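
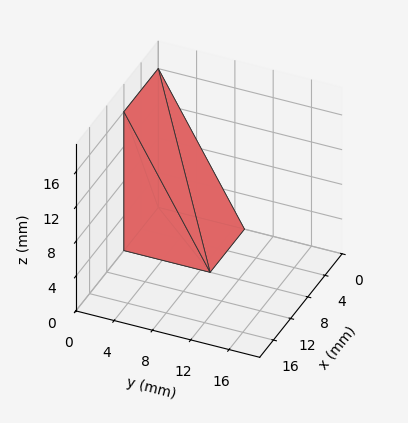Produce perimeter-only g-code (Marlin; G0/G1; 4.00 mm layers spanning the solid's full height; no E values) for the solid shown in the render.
Reading the render: the shape is a wedge (ramp): 8 × 9 mm base, rising to 16 mm along the y=0 edge and sloping linearly to z=0 at y=9 (dimensions read to the nearest mm from the axis ticks). For the g-code, the solid's height is divided into equal slices at the stated Δz and each level perimeter traced with G1 moves after a G0 lift.

; perimeter-only toolpath
G21 ; units = mm
G90 ; absolute positioning
G28 ; home
; layer 1
G0 Z4.00
G0 X0.00 Y0.00
G1 X8.00 Y0.00
G1 X8.00 Y6.75
G1 X0.00 Y6.75
G1 X0.00 Y0.00
; layer 2
G0 Z8.00
G0 X0.00 Y0.00
G1 X8.00 Y0.00
G1 X8.00 Y4.50
G1 X0.00 Y4.50
G1 X0.00 Y0.00
; layer 3
G0 Z12.00
G0 X0.00 Y0.00
G1 X8.00 Y0.00
G1 X8.00 Y2.25
G1 X0.00 Y2.25
G1 X0.00 Y0.00
M2 ; end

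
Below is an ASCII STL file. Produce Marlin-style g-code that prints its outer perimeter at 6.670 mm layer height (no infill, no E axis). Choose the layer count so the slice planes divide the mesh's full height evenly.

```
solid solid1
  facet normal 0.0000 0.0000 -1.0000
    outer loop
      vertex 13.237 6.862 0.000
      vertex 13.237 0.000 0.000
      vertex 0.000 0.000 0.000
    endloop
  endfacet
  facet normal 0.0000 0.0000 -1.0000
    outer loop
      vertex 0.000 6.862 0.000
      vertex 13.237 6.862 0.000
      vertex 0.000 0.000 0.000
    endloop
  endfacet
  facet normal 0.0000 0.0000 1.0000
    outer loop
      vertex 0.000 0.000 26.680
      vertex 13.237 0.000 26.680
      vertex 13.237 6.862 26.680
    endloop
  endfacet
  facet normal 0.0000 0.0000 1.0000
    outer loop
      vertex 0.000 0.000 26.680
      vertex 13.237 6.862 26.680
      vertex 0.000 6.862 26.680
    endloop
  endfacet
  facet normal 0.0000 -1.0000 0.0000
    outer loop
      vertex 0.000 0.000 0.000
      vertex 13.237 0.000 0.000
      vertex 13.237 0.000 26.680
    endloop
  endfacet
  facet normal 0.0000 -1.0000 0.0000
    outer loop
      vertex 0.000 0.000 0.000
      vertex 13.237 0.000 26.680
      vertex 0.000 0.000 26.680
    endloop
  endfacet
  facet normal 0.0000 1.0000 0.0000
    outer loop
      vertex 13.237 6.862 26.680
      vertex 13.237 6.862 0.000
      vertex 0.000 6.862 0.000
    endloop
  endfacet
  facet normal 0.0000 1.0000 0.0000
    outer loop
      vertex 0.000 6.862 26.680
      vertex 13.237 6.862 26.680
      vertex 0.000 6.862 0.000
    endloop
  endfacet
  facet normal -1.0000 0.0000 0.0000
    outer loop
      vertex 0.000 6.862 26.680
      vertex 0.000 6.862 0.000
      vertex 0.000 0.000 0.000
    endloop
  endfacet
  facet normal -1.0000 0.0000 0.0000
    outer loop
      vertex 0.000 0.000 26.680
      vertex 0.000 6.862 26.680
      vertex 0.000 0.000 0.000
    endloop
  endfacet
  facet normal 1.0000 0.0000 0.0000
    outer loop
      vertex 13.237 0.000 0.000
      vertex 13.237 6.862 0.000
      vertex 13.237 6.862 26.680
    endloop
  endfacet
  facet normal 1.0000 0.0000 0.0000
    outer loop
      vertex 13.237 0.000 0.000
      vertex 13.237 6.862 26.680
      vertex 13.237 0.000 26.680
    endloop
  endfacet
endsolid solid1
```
; perimeter-only toolpath
G21 ; units = mm
G90 ; absolute positioning
G28 ; home
; layer 1
G0 Z6.670
G0 X0.000 Y0.000
G1 X13.237 Y0.000
G1 X13.237 Y6.862
G1 X0.000 Y6.862
G1 X0.000 Y0.000
; layer 2
G0 Z13.340
G0 X0.000 Y0.000
G1 X13.237 Y0.000
G1 X13.237 Y6.862
G1 X0.000 Y6.862
G1 X0.000 Y0.000
; layer 3
G0 Z20.010
G0 X0.000 Y0.000
G1 X13.237 Y0.000
G1 X13.237 Y6.862
G1 X0.000 Y6.862
G1 X0.000 Y0.000
; layer 4
G0 Z26.680
G0 X0.000 Y0.000
G1 X13.237 Y0.000
G1 X13.237 Y6.862
G1 X0.000 Y6.862
G1 X0.000 Y0.000
M2 ; end

The solid is a rectangular box, roughly 13.2 × 6.86 mm footprint and 26.7 mm tall. Slicing at Δz = 6.670 mm — 4 equal slices spanning the solid's height, so layer i sits at z = i·h/4 — gives 4 non-empty perimeters. Each is a 4-segment closed polygon; G0 lifts to the layer z and rapids to the start vertex, then G1 traces the edges.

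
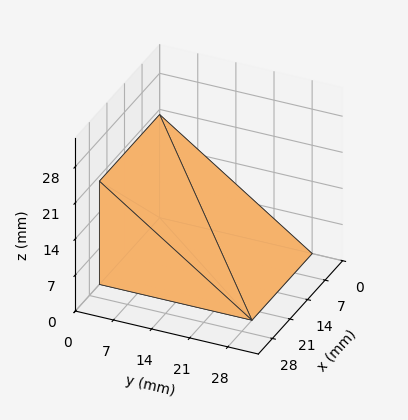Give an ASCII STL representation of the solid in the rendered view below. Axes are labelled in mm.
Reading the render: the shape is a wedge (ramp): 24 × 28 mm base, rising to 20 mm along the y=0 edge and sloping linearly to z=0 at y=28 (dimensions read to the nearest mm from the axis ticks). For the STL, each face is triangulated and given an outward normal.

solid part
  facet normal 0.0000 0.0000 -1.0000
    outer loop
      vertex 24.0 28.0 0.0
      vertex 24.0 0.0 0.0
      vertex 0.0 0.0 0.0
    endloop
  endfacet
  facet normal 0.0000 0.0000 -1.0000
    outer loop
      vertex 0.0 28.0 0.0
      vertex 24.0 28.0 0.0
      vertex 0.0 0.0 0.0
    endloop
  endfacet
  facet normal 0.0000 -1.0000 0.0000
    outer loop
      vertex 0.0 0.0 0.0
      vertex 24.0 0.0 0.0
      vertex 24.0 0.0 20.0
    endloop
  endfacet
  facet normal 0.0000 -1.0000 0.0000
    outer loop
      vertex 0.0 0.0 0.0
      vertex 24.0 0.0 20.0
      vertex 0.0 0.0 20.0
    endloop
  endfacet
  facet normal 0.0000 0.5812 0.8137
    outer loop
      vertex 0.0 0.0 20.0
      vertex 24.0 0.0 20.0
      vertex 24.0 28.0 0.0
    endloop
  endfacet
  facet normal 0.0000 0.5812 0.8137
    outer loop
      vertex 0.0 0.0 20.0
      vertex 24.0 28.0 0.0
      vertex 0.0 28.0 0.0
    endloop
  endfacet
  facet normal -1.0000 0.0000 0.0000
    outer loop
      vertex 0.0 0.0 20.0
      vertex 0.0 28.0 0.0
      vertex 0.0 0.0 0.0
    endloop
  endfacet
  facet normal 1.0000 0.0000 0.0000
    outer loop
      vertex 24.0 0.0 0.0
      vertex 24.0 28.0 0.0
      vertex 24.0 0.0 20.0
    endloop
  endfacet
endsolid part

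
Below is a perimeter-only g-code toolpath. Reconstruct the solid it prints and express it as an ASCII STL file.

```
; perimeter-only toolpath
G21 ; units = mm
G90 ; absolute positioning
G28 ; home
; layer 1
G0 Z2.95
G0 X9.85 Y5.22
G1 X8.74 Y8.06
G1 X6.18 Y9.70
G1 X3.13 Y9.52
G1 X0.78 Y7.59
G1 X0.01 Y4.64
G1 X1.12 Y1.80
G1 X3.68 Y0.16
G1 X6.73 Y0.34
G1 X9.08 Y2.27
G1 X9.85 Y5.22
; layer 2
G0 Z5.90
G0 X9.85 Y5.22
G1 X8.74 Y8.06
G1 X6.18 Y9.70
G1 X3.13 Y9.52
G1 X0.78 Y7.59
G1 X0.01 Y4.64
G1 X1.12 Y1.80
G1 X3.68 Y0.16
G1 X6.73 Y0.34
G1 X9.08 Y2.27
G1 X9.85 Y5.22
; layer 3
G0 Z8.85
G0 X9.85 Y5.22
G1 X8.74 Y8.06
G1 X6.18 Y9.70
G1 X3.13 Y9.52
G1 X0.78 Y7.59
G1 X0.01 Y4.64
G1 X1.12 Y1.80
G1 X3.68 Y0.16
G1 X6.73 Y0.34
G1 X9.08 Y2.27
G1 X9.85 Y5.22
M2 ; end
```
solid part
  facet normal 0.0000 0.0000 -1.0000
    outer loop
      vertex 6.18 9.70 0.00
      vertex 8.74 8.06 0.00
      vertex 9.85 5.22 0.00
    endloop
  endfacet
  facet normal 0.0000 0.0000 -1.0000
    outer loop
      vertex 3.13 9.52 0.00
      vertex 6.18 9.70 0.00
      vertex 9.85 5.22 0.00
    endloop
  endfacet
  facet normal 0.0000 0.0000 -1.0000
    outer loop
      vertex 0.78 7.59 0.00
      vertex 3.13 9.52 0.00
      vertex 9.85 5.22 0.00
    endloop
  endfacet
  facet normal 0.0000 0.0000 -1.0000
    outer loop
      vertex 0.01 4.64 0.00
      vertex 0.78 7.59 0.00
      vertex 9.85 5.22 0.00
    endloop
  endfacet
  facet normal 0.0000 0.0000 -1.0000
    outer loop
      vertex 1.12 1.80 0.00
      vertex 0.01 4.64 0.00
      vertex 9.85 5.22 0.00
    endloop
  endfacet
  facet normal 0.0000 0.0000 -1.0000
    outer loop
      vertex 3.68 0.16 0.00
      vertex 1.12 1.80 0.00
      vertex 9.85 5.22 0.00
    endloop
  endfacet
  facet normal 0.0000 0.0000 -1.0000
    outer loop
      vertex 6.73 0.34 0.00
      vertex 3.68 0.16 0.00
      vertex 9.85 5.22 0.00
    endloop
  endfacet
  facet normal 0.0000 0.0000 -1.0000
    outer loop
      vertex 9.08 2.27 0.00
      vertex 6.73 0.34 0.00
      vertex 9.85 5.22 0.00
    endloop
  endfacet
  facet normal 0.0000 0.0000 1.0000
    outer loop
      vertex 9.85 5.22 8.85
      vertex 8.74 8.06 8.85
      vertex 6.18 9.70 8.85
    endloop
  endfacet
  facet normal 0.0000 0.0000 1.0000
    outer loop
      vertex 9.85 5.22 8.85
      vertex 6.18 9.70 8.85
      vertex 3.13 9.52 8.85
    endloop
  endfacet
  facet normal 0.0000 0.0000 1.0000
    outer loop
      vertex 9.85 5.22 8.85
      vertex 3.13 9.52 8.85
      vertex 0.78 7.59 8.85
    endloop
  endfacet
  facet normal 0.0000 0.0000 1.0000
    outer loop
      vertex 9.85 5.22 8.85
      vertex 0.78 7.59 8.85
      vertex 0.01 4.64 8.85
    endloop
  endfacet
  facet normal 0.0000 0.0000 1.0000
    outer loop
      vertex 9.85 5.22 8.85
      vertex 0.01 4.64 8.85
      vertex 1.12 1.80 8.85
    endloop
  endfacet
  facet normal 0.0000 0.0000 1.0000
    outer loop
      vertex 9.85 5.22 8.85
      vertex 1.12 1.80 8.85
      vertex 3.68 0.16 8.85
    endloop
  endfacet
  facet normal 0.0000 0.0000 1.0000
    outer loop
      vertex 9.85 5.22 8.85
      vertex 3.68 0.16 8.85
      vertex 6.73 0.34 8.85
    endloop
  endfacet
  facet normal 0.0000 0.0000 1.0000
    outer loop
      vertex 9.85 5.22 8.85
      vertex 6.73 0.34 8.85
      vertex 9.08 2.27 8.85
    endloop
  endfacet
  facet normal 0.9314 0.3640 0.0000
    outer loop
      vertex 9.85 5.22 0.00
      vertex 8.74 8.06 0.00
      vertex 8.74 8.06 8.85
    endloop
  endfacet
  facet normal 0.9314 0.3640 0.0000
    outer loop
      vertex 9.85 5.22 0.00
      vertex 8.74 8.06 8.85
      vertex 9.85 5.22 8.85
    endloop
  endfacet
  facet normal 0.5394 0.8420 0.0000
    outer loop
      vertex 8.74 8.06 0.00
      vertex 6.18 9.70 0.00
      vertex 6.18 9.70 8.85
    endloop
  endfacet
  facet normal 0.5394 0.8420 0.0000
    outer loop
      vertex 8.74 8.06 0.00
      vertex 6.18 9.70 8.85
      vertex 8.74 8.06 8.85
    endloop
  endfacet
  facet normal -0.0589 0.9983 0.0000
    outer loop
      vertex 6.18 9.70 0.00
      vertex 3.13 9.52 0.00
      vertex 3.13 9.52 8.85
    endloop
  endfacet
  facet normal -0.0589 0.9983 0.0000
    outer loop
      vertex 6.18 9.70 0.00
      vertex 3.13 9.52 8.85
      vertex 6.18 9.70 8.85
    endloop
  endfacet
  facet normal -0.6347 0.7728 0.0000
    outer loop
      vertex 3.13 9.52 0.00
      vertex 0.78 7.59 0.00
      vertex 0.78 7.59 8.85
    endloop
  endfacet
  facet normal -0.6347 0.7728 0.0000
    outer loop
      vertex 3.13 9.52 0.00
      vertex 0.78 7.59 8.85
      vertex 3.13 9.52 8.85
    endloop
  endfacet
  facet normal -0.9676 0.2526 0.0000
    outer loop
      vertex 0.78 7.59 0.00
      vertex 0.01 4.64 0.00
      vertex 0.01 4.64 8.85
    endloop
  endfacet
  facet normal -0.9676 0.2526 0.0000
    outer loop
      vertex 0.78 7.59 0.00
      vertex 0.01 4.64 8.85
      vertex 0.78 7.59 8.85
    endloop
  endfacet
  facet normal -0.9314 -0.3640 0.0000
    outer loop
      vertex 0.01 4.64 0.00
      vertex 1.12 1.80 0.00
      vertex 1.12 1.80 8.85
    endloop
  endfacet
  facet normal -0.9314 -0.3640 0.0000
    outer loop
      vertex 0.01 4.64 0.00
      vertex 1.12 1.80 8.85
      vertex 0.01 4.64 8.85
    endloop
  endfacet
  facet normal -0.5394 -0.8420 0.0000
    outer loop
      vertex 1.12 1.80 0.00
      vertex 3.68 0.16 0.00
      vertex 3.68 0.16 8.85
    endloop
  endfacet
  facet normal -0.5394 -0.8420 0.0000
    outer loop
      vertex 1.12 1.80 0.00
      vertex 3.68 0.16 8.85
      vertex 1.12 1.80 8.85
    endloop
  endfacet
  facet normal 0.0589 -0.9983 0.0000
    outer loop
      vertex 3.68 0.16 0.00
      vertex 6.73 0.34 0.00
      vertex 6.73 0.34 8.85
    endloop
  endfacet
  facet normal 0.0589 -0.9983 0.0000
    outer loop
      vertex 3.68 0.16 0.00
      vertex 6.73 0.34 8.85
      vertex 3.68 0.16 8.85
    endloop
  endfacet
  facet normal 0.6347 -0.7728 0.0000
    outer loop
      vertex 6.73 0.34 0.00
      vertex 9.08 2.27 0.00
      vertex 9.08 2.27 8.85
    endloop
  endfacet
  facet normal 0.6347 -0.7728 0.0000
    outer loop
      vertex 6.73 0.34 0.00
      vertex 9.08 2.27 8.85
      vertex 6.73 0.34 8.85
    endloop
  endfacet
  facet normal 0.9676 -0.2526 0.0000
    outer loop
      vertex 9.08 2.27 0.00
      vertex 9.85 5.22 0.00
      vertex 9.85 5.22 8.85
    endloop
  endfacet
  facet normal 0.9676 -0.2526 0.0000
    outer loop
      vertex 9.08 2.27 0.00
      vertex 9.85 5.22 8.85
      vertex 9.08 2.27 8.85
    endloop
  endfacet
endsolid part

The G0 Z moves step by Δz≈2.95 mm. Every layer's G1 loop is the same polygon, so the solid is a straight extrusion of it from z=0 to z≈8.85. Closing with flat bottom and top caps and triangulating gives 36 facets — a regular 10-sided prism (a cylinder approximated with 10 flat sides), circumscribed radius ≈ 4.93 mm, height ≈ 8.85 mm.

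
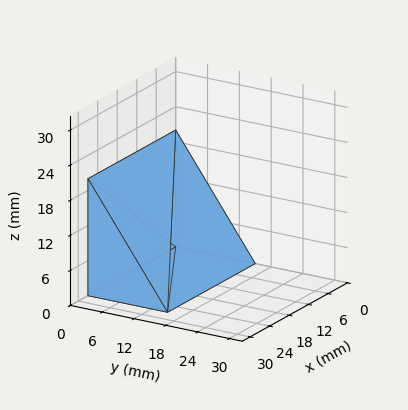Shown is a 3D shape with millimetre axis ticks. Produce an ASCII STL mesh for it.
Reading the render: the shape is a wedge (ramp): 27 × 15 mm base, rising to 20 mm along the y=0 edge and sloping linearly to z=0 at y=15 (dimensions read to the nearest mm from the axis ticks). For the STL, each face is triangulated and given an outward normal.

solid part
  facet normal 0.0000 0.0000 -1.0000
    outer loop
      vertex 27.000 15.000 0.000
      vertex 27.000 0.000 0.000
      vertex 0.000 0.000 0.000
    endloop
  endfacet
  facet normal 0.0000 0.0000 -1.0000
    outer loop
      vertex 0.000 15.000 0.000
      vertex 27.000 15.000 0.000
      vertex 0.000 0.000 0.000
    endloop
  endfacet
  facet normal 0.0000 -1.0000 0.0000
    outer loop
      vertex 0.000 0.000 0.000
      vertex 27.000 0.000 0.000
      vertex 27.000 0.000 20.000
    endloop
  endfacet
  facet normal 0.0000 -1.0000 0.0000
    outer loop
      vertex 0.000 0.000 0.000
      vertex 27.000 0.000 20.000
      vertex 0.000 0.000 20.000
    endloop
  endfacet
  facet normal 0.0000 0.8000 0.6000
    outer loop
      vertex 0.000 0.000 20.000
      vertex 27.000 0.000 20.000
      vertex 27.000 15.000 0.000
    endloop
  endfacet
  facet normal 0.0000 0.8000 0.6000
    outer loop
      vertex 0.000 0.000 20.000
      vertex 27.000 15.000 0.000
      vertex 0.000 15.000 0.000
    endloop
  endfacet
  facet normal -1.0000 0.0000 0.0000
    outer loop
      vertex 0.000 0.000 20.000
      vertex 0.000 15.000 0.000
      vertex 0.000 0.000 0.000
    endloop
  endfacet
  facet normal 1.0000 0.0000 0.0000
    outer loop
      vertex 27.000 0.000 0.000
      vertex 27.000 15.000 0.000
      vertex 27.000 0.000 20.000
    endloop
  endfacet
endsolid part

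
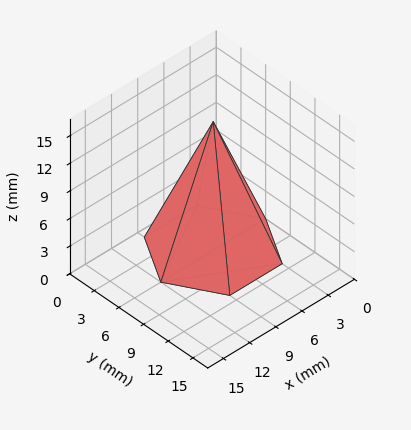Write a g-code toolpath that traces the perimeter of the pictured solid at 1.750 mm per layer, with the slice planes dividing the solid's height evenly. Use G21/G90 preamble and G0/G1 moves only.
Reading the render: the shape is a regular 6-sided pyramid, base circumscribed radius ≈ 6 mm, apex at z ≈ 14 mm (dimensions read to the nearest mm from the axis ticks). For the g-code, the solid's height is divided into equal slices at the stated Δz and each level perimeter traced with G1 moves after a G0 lift.

; perimeter-only toolpath
G21 ; units = mm
G90 ; absolute positioning
G28 ; home
; layer 1
G0 Z1.750
G0 X11.250 Y6.000
G1 X8.625 Y10.546
G1 X3.375 Y10.546
G1 X0.750 Y6.000
G1 X3.375 Y1.454
G1 X8.625 Y1.454
G1 X11.250 Y6.000
; layer 2
G0 Z3.500
G0 X10.500 Y6.000
G1 X8.250 Y9.897
G1 X3.750 Y9.897
G1 X1.500 Y6.000
G1 X3.750 Y2.103
G1 X8.250 Y2.103
G1 X10.500 Y6.000
; layer 3
G0 Z5.250
G0 X9.750 Y6.000
G1 X7.875 Y9.247
G1 X4.125 Y9.247
G1 X2.250 Y6.000
G1 X4.125 Y2.752
G1 X7.875 Y2.752
G1 X9.750 Y6.000
; layer 4
G0 Z7.000
G0 X9.000 Y6.000
G1 X7.500 Y8.598
G1 X4.500 Y8.598
G1 X3.000 Y6.000
G1 X4.500 Y3.402
G1 X7.500 Y3.402
G1 X9.000 Y6.000
; layer 5
G0 Z8.750
G0 X8.250 Y6.000
G1 X7.125 Y7.949
G1 X4.875 Y7.949
G1 X3.750 Y6.000
G1 X4.875 Y4.051
G1 X7.125 Y4.051
G1 X8.250 Y6.000
; layer 6
G0 Z10.500
G0 X7.500 Y6.000
G1 X6.750 Y7.299
G1 X5.250 Y7.299
G1 X4.500 Y6.000
G1 X5.250 Y4.701
G1 X6.750 Y4.701
G1 X7.500 Y6.000
; layer 7
G0 Z12.250
G0 X6.750 Y6.000
G1 X6.375 Y6.649
G1 X5.625 Y6.649
G1 X5.250 Y6.000
G1 X5.625 Y5.351
G1 X6.375 Y5.351
G1 X6.750 Y6.000
M2 ; end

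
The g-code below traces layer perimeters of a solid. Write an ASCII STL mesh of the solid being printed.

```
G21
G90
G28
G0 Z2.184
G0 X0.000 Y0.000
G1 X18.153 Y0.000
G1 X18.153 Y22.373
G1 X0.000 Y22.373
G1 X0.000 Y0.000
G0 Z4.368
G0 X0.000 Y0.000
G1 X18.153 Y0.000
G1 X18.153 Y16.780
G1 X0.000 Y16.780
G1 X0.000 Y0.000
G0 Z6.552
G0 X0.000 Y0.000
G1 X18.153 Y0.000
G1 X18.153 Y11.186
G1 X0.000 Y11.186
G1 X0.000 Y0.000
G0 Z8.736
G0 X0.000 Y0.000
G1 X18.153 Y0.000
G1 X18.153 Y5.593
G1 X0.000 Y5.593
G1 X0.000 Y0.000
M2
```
solid part
  facet normal 0.0000 0.0000 -1.0000
    outer loop
      vertex 18.153 27.966 0.000
      vertex 18.153 0.000 0.000
      vertex 0.000 0.000 0.000
    endloop
  endfacet
  facet normal 0.0000 0.0000 -1.0000
    outer loop
      vertex 0.000 27.966 0.000
      vertex 18.153 27.966 0.000
      vertex 0.000 0.000 0.000
    endloop
  endfacet
  facet normal 0.0000 -1.0000 0.0000
    outer loop
      vertex 0.000 0.000 0.000
      vertex 18.153 0.000 0.000
      vertex 18.153 0.000 10.920
    endloop
  endfacet
  facet normal 0.0000 -1.0000 0.0000
    outer loop
      vertex 0.000 0.000 0.000
      vertex 18.153 0.000 10.920
      vertex 0.000 0.000 10.920
    endloop
  endfacet
  facet normal 0.0000 0.3637 0.9315
    outer loop
      vertex 0.000 0.000 10.920
      vertex 18.153 0.000 10.920
      vertex 18.153 27.966 0.000
    endloop
  endfacet
  facet normal 0.0000 0.3637 0.9315
    outer loop
      vertex 0.000 0.000 10.920
      vertex 18.153 27.966 0.000
      vertex 0.000 27.966 0.000
    endloop
  endfacet
  facet normal -1.0000 0.0000 0.0000
    outer loop
      vertex 0.000 0.000 10.920
      vertex 0.000 27.966 0.000
      vertex 0.000 0.000 0.000
    endloop
  endfacet
  facet normal 1.0000 0.0000 0.0000
    outer loop
      vertex 18.153 0.000 0.000
      vertex 18.153 27.966 0.000
      vertex 18.153 0.000 10.920
    endloop
  endfacet
endsolid part

The G0 Z moves step by Δz≈2.184 mm. The G1 loops shrink linearly with z, so the solid tapers from its base footprint up to z≈10.9. Closing with a flat bottom cap and the tapered top and triangulating gives 8 facets — a wedge (ramp): 18.2 × 28 mm base, rising to 10.9 mm along the y=0 edge and sloping linearly to z=0 at y=28.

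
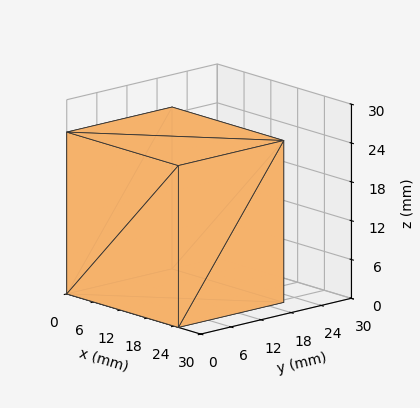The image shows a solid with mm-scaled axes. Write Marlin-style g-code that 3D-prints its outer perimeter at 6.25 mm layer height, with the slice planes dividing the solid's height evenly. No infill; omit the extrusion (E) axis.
Reading the render: the shape is a rectangular box, roughly 25 × 21 mm footprint and 25 mm tall (dimensions read to the nearest mm from the axis ticks). For the g-code, the solid's height is divided into equal slices at the stated Δz and each level perimeter traced with G1 moves after a G0 lift.

; perimeter-only toolpath
G21 ; units = mm
G90 ; absolute positioning
G28 ; home
; layer 1
G0 Z6.25
G0 X0.00 Y0.00
G1 X25.00 Y0.00
G1 X25.00 Y21.00
G1 X0.00 Y21.00
G1 X0.00 Y0.00
; layer 2
G0 Z12.50
G0 X0.00 Y0.00
G1 X25.00 Y0.00
G1 X25.00 Y21.00
G1 X0.00 Y21.00
G1 X0.00 Y0.00
; layer 3
G0 Z18.75
G0 X0.00 Y0.00
G1 X25.00 Y0.00
G1 X25.00 Y21.00
G1 X0.00 Y21.00
G1 X0.00 Y0.00
; layer 4
G0 Z25.00
G0 X0.00 Y0.00
G1 X25.00 Y0.00
G1 X25.00 Y21.00
G1 X0.00 Y21.00
G1 X0.00 Y0.00
M2 ; end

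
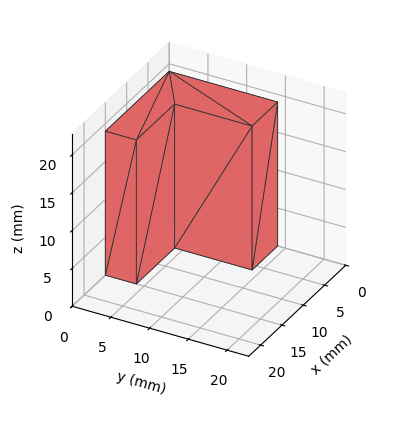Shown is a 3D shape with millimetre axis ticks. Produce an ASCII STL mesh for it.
Reading the render: the shape is an L-shaped prism: outer 15 × 14 mm, arm thicknesses ≈ 4 mm (horizontal) and 6 mm (vertical), extruded 19 mm in z (dimensions read to the nearest mm from the axis ticks). For the STL, each face is triangulated and given an outward normal.

solid part
  facet normal 0.0000 0.0000 -1.0000
    outer loop
      vertex 15.00 4.00 0.00
      vertex 15.00 0.00 0.00
      vertex 0.00 0.00 0.00
    endloop
  endfacet
  facet normal 0.0000 0.0000 -1.0000
    outer loop
      vertex 6.00 4.00 0.00
      vertex 15.00 4.00 0.00
      vertex 0.00 0.00 0.00
    endloop
  endfacet
  facet normal 0.0000 0.0000 -1.0000
    outer loop
      vertex 6.00 14.00 0.00
      vertex 6.00 4.00 0.00
      vertex 0.00 0.00 0.00
    endloop
  endfacet
  facet normal 0.0000 0.0000 -1.0000
    outer loop
      vertex 0.00 14.00 0.00
      vertex 6.00 14.00 0.00
      vertex 0.00 0.00 0.00
    endloop
  endfacet
  facet normal 0.0000 0.0000 1.0000
    outer loop
      vertex 0.00 0.00 19.00
      vertex 15.00 0.00 19.00
      vertex 15.00 4.00 19.00
    endloop
  endfacet
  facet normal 0.0000 0.0000 1.0000
    outer loop
      vertex 0.00 0.00 19.00
      vertex 15.00 4.00 19.00
      vertex 6.00 4.00 19.00
    endloop
  endfacet
  facet normal 0.0000 0.0000 1.0000
    outer loop
      vertex 0.00 0.00 19.00
      vertex 6.00 4.00 19.00
      vertex 6.00 14.00 19.00
    endloop
  endfacet
  facet normal 0.0000 0.0000 1.0000
    outer loop
      vertex 0.00 0.00 19.00
      vertex 6.00 14.00 19.00
      vertex 0.00 14.00 19.00
    endloop
  endfacet
  facet normal 0.0000 -1.0000 0.0000
    outer loop
      vertex 0.00 0.00 0.00
      vertex 15.00 0.00 0.00
      vertex 15.00 0.00 19.00
    endloop
  endfacet
  facet normal 0.0000 -1.0000 0.0000
    outer loop
      vertex 0.00 0.00 0.00
      vertex 15.00 0.00 19.00
      vertex 0.00 0.00 19.00
    endloop
  endfacet
  facet normal 1.0000 0.0000 0.0000
    outer loop
      vertex 15.00 0.00 0.00
      vertex 15.00 4.00 0.00
      vertex 15.00 4.00 19.00
    endloop
  endfacet
  facet normal 1.0000 0.0000 0.0000
    outer loop
      vertex 15.00 0.00 0.00
      vertex 15.00 4.00 19.00
      vertex 15.00 0.00 19.00
    endloop
  endfacet
  facet normal 0.0000 1.0000 0.0000
    outer loop
      vertex 15.00 4.00 0.00
      vertex 6.00 4.00 0.00
      vertex 6.00 4.00 19.00
    endloop
  endfacet
  facet normal 0.0000 1.0000 0.0000
    outer loop
      vertex 15.00 4.00 0.00
      vertex 6.00 4.00 19.00
      vertex 15.00 4.00 19.00
    endloop
  endfacet
  facet normal 1.0000 0.0000 0.0000
    outer loop
      vertex 6.00 4.00 0.00
      vertex 6.00 14.00 0.00
      vertex 6.00 14.00 19.00
    endloop
  endfacet
  facet normal 1.0000 0.0000 0.0000
    outer loop
      vertex 6.00 4.00 0.00
      vertex 6.00 14.00 19.00
      vertex 6.00 4.00 19.00
    endloop
  endfacet
  facet normal 0.0000 1.0000 0.0000
    outer loop
      vertex 6.00 14.00 0.00
      vertex 0.00 14.00 0.00
      vertex 0.00 14.00 19.00
    endloop
  endfacet
  facet normal 0.0000 1.0000 0.0000
    outer loop
      vertex 6.00 14.00 0.00
      vertex 0.00 14.00 19.00
      vertex 6.00 14.00 19.00
    endloop
  endfacet
  facet normal -1.0000 0.0000 0.0000
    outer loop
      vertex 0.00 14.00 0.00
      vertex 0.00 0.00 0.00
      vertex 0.00 0.00 19.00
    endloop
  endfacet
  facet normal -1.0000 0.0000 0.0000
    outer loop
      vertex 0.00 14.00 0.00
      vertex 0.00 0.00 19.00
      vertex 0.00 14.00 19.00
    endloop
  endfacet
endsolid part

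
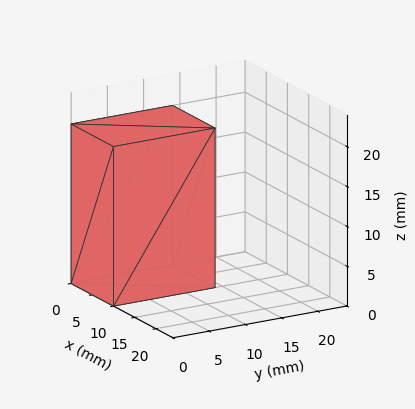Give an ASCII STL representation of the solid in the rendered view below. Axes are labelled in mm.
Reading the render: the shape is a rectangular box, roughly 10 × 14 mm footprint and 20 mm tall (dimensions read to the nearest mm from the axis ticks). For the STL, each face is triangulated and given an outward normal.

solid part
  facet normal 0.0000 0.0000 -1.0000
    outer loop
      vertex 10.00 14.00 0.00
      vertex 10.00 0.00 0.00
      vertex 0.00 0.00 0.00
    endloop
  endfacet
  facet normal 0.0000 0.0000 -1.0000
    outer loop
      vertex 0.00 14.00 0.00
      vertex 10.00 14.00 0.00
      vertex 0.00 0.00 0.00
    endloop
  endfacet
  facet normal 0.0000 0.0000 1.0000
    outer loop
      vertex 0.00 0.00 20.00
      vertex 10.00 0.00 20.00
      vertex 10.00 14.00 20.00
    endloop
  endfacet
  facet normal 0.0000 0.0000 1.0000
    outer loop
      vertex 0.00 0.00 20.00
      vertex 10.00 14.00 20.00
      vertex 0.00 14.00 20.00
    endloop
  endfacet
  facet normal 0.0000 -1.0000 0.0000
    outer loop
      vertex 0.00 0.00 0.00
      vertex 10.00 0.00 0.00
      vertex 10.00 0.00 20.00
    endloop
  endfacet
  facet normal 0.0000 -1.0000 0.0000
    outer loop
      vertex 0.00 0.00 0.00
      vertex 10.00 0.00 20.00
      vertex 0.00 0.00 20.00
    endloop
  endfacet
  facet normal 0.0000 1.0000 0.0000
    outer loop
      vertex 10.00 14.00 20.00
      vertex 10.00 14.00 0.00
      vertex 0.00 14.00 0.00
    endloop
  endfacet
  facet normal 0.0000 1.0000 0.0000
    outer loop
      vertex 0.00 14.00 20.00
      vertex 10.00 14.00 20.00
      vertex 0.00 14.00 0.00
    endloop
  endfacet
  facet normal -1.0000 0.0000 0.0000
    outer loop
      vertex 0.00 14.00 20.00
      vertex 0.00 14.00 0.00
      vertex 0.00 0.00 0.00
    endloop
  endfacet
  facet normal -1.0000 0.0000 0.0000
    outer loop
      vertex 0.00 0.00 20.00
      vertex 0.00 14.00 20.00
      vertex 0.00 0.00 0.00
    endloop
  endfacet
  facet normal 1.0000 0.0000 0.0000
    outer loop
      vertex 10.00 0.00 0.00
      vertex 10.00 14.00 0.00
      vertex 10.00 14.00 20.00
    endloop
  endfacet
  facet normal 1.0000 0.0000 0.0000
    outer loop
      vertex 10.00 0.00 0.00
      vertex 10.00 14.00 20.00
      vertex 10.00 0.00 20.00
    endloop
  endfacet
endsolid part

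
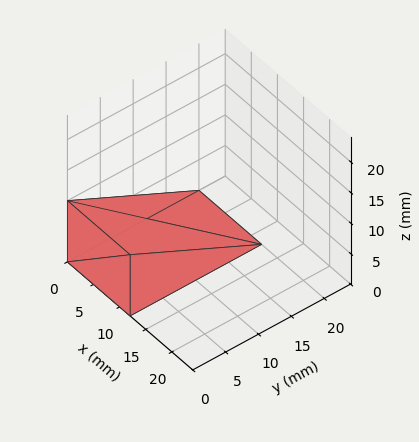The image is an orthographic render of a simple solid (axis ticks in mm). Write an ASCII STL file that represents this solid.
Reading the render: the shape is a wedge (ramp): 12 × 20 mm base, rising to 10 mm along the y=0 edge and sloping linearly to z=0 at y=20 (dimensions read to the nearest mm from the axis ticks). For the STL, each face is triangulated and given an outward normal.

solid part
  facet normal 0.0000 0.0000 -1.0000
    outer loop
      vertex 12.00 20.00 0.00
      vertex 12.00 0.00 0.00
      vertex 0.00 0.00 0.00
    endloop
  endfacet
  facet normal 0.0000 0.0000 -1.0000
    outer loop
      vertex 0.00 20.00 0.00
      vertex 12.00 20.00 0.00
      vertex 0.00 0.00 0.00
    endloop
  endfacet
  facet normal 0.0000 -1.0000 0.0000
    outer loop
      vertex 0.00 0.00 0.00
      vertex 12.00 0.00 0.00
      vertex 12.00 0.00 10.00
    endloop
  endfacet
  facet normal 0.0000 -1.0000 0.0000
    outer loop
      vertex 0.00 0.00 0.00
      vertex 12.00 0.00 10.00
      vertex 0.00 0.00 10.00
    endloop
  endfacet
  facet normal 0.0000 0.4472 0.8944
    outer loop
      vertex 0.00 0.00 10.00
      vertex 12.00 0.00 10.00
      vertex 12.00 20.00 0.00
    endloop
  endfacet
  facet normal 0.0000 0.4472 0.8944
    outer loop
      vertex 0.00 0.00 10.00
      vertex 12.00 20.00 0.00
      vertex 0.00 20.00 0.00
    endloop
  endfacet
  facet normal -1.0000 0.0000 0.0000
    outer loop
      vertex 0.00 0.00 10.00
      vertex 0.00 20.00 0.00
      vertex 0.00 0.00 0.00
    endloop
  endfacet
  facet normal 1.0000 0.0000 0.0000
    outer loop
      vertex 12.00 0.00 0.00
      vertex 12.00 20.00 0.00
      vertex 12.00 0.00 10.00
    endloop
  endfacet
endsolid part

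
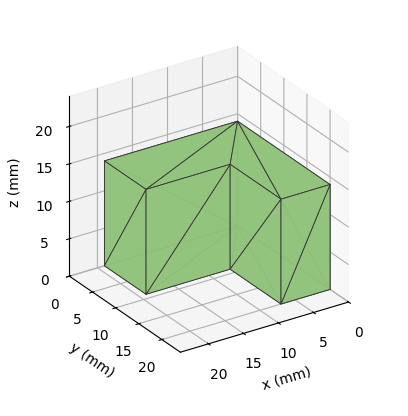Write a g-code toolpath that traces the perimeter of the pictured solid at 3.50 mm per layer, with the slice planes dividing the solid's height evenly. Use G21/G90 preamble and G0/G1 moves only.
Reading the render: the shape is an L-shaped prism: outer 19 × 20 mm, arm thicknesses ≈ 9 mm (horizontal) and 7 mm (vertical), extruded 14 mm in z (dimensions read to the nearest mm from the axis ticks). For the g-code, the solid's height is divided into equal slices at the stated Δz and each level perimeter traced with G1 moves after a G0 lift.

; perimeter-only toolpath
G21 ; units = mm
G90 ; absolute positioning
G28 ; home
; layer 1
G0 Z3.50
G0 X0.00 Y0.00
G1 X19.00 Y0.00
G1 X19.00 Y9.00
G1 X7.00 Y9.00
G1 X7.00 Y20.00
G1 X0.00 Y20.00
G1 X0.00 Y0.00
; layer 2
G0 Z7.00
G0 X0.00 Y0.00
G1 X19.00 Y0.00
G1 X19.00 Y9.00
G1 X7.00 Y9.00
G1 X7.00 Y20.00
G1 X0.00 Y20.00
G1 X0.00 Y0.00
; layer 3
G0 Z10.50
G0 X0.00 Y0.00
G1 X19.00 Y0.00
G1 X19.00 Y9.00
G1 X7.00 Y9.00
G1 X7.00 Y20.00
G1 X0.00 Y20.00
G1 X0.00 Y0.00
; layer 4
G0 Z14.00
G0 X0.00 Y0.00
G1 X19.00 Y0.00
G1 X19.00 Y9.00
G1 X7.00 Y9.00
G1 X7.00 Y20.00
G1 X0.00 Y20.00
G1 X0.00 Y0.00
M2 ; end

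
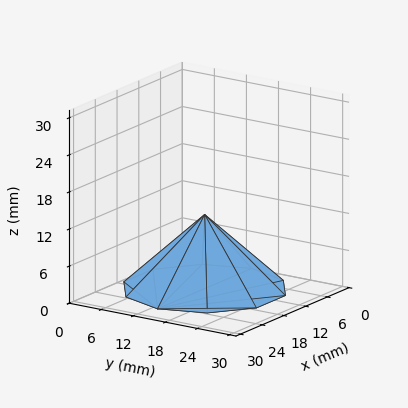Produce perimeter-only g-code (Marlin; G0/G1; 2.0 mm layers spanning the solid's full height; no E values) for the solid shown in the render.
Reading the render: the shape is a regular 10-sided pyramid, base circumscribed radius ≈ 13 mm, apex at z ≈ 12 mm (dimensions read to the nearest mm from the axis ticks). For the g-code, the solid's height is divided into equal slices at the stated Δz and each level perimeter traced with G1 moves after a G0 lift.

; perimeter-only toolpath
G21 ; units = mm
G90 ; absolute positioning
G28 ; home
; layer 1
G0 Z2.0
G0 X23.8 Y13.0
G1 X21.8 Y19.3
G1 X16.3 Y23.3
G1 X9.7 Y23.3
G1 X4.2 Y19.3
G1 X2.2 Y13.0
G1 X4.2 Y6.7
G1 X9.7 Y2.7
G1 X16.3 Y2.7
G1 X21.8 Y6.7
G1 X23.8 Y13.0
; layer 2
G0 Z4.0
G0 X21.7 Y13.0
G1 X20.0 Y18.1
G1 X15.7 Y21.3
G1 X10.3 Y21.3
G1 X6.0 Y18.1
G1 X4.3 Y13.0
G1 X6.0 Y7.9
G1 X10.3 Y4.7
G1 X15.7 Y4.7
G1 X20.0 Y7.9
G1 X21.7 Y13.0
; layer 3
G0 Z6.0
G0 X19.5 Y13.0
G1 X18.2 Y16.8
G1 X15.0 Y19.2
G1 X11.0 Y19.2
G1 X7.8 Y16.8
G1 X6.5 Y13.0
G1 X7.8 Y9.2
G1 X11.0 Y6.8
G1 X15.0 Y6.8
G1 X18.2 Y9.2
G1 X19.5 Y13.0
; layer 4
G0 Z8.0
G0 X17.3 Y13.0
G1 X16.5 Y15.5
G1 X14.3 Y17.1
G1 X11.7 Y17.1
G1 X9.5 Y15.5
G1 X8.7 Y13.0
G1 X9.5 Y10.5
G1 X11.7 Y8.9
G1 X14.3 Y8.9
G1 X16.5 Y10.5
G1 X17.3 Y13.0
; layer 5
G0 Z10.0
G0 X15.2 Y13.0
G1 X14.8 Y14.3
G1 X13.7 Y15.1
G1 X12.3 Y15.1
G1 X11.2 Y14.3
G1 X10.8 Y13.0
G1 X11.2 Y11.7
G1 X12.3 Y10.9
G1 X13.7 Y10.9
G1 X14.8 Y11.7
G1 X15.2 Y13.0
M2 ; end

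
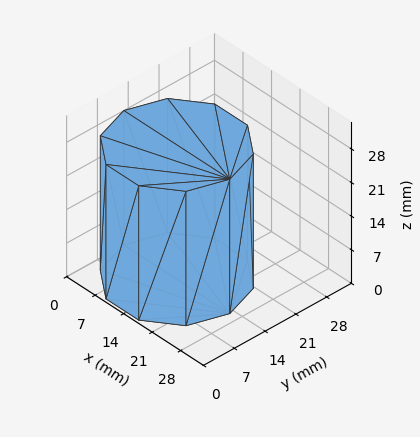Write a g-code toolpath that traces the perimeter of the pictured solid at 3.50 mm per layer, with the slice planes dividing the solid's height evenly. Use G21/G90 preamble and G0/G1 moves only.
Reading the render: the shape is a regular 10-sided prism (a cylinder approximated with 10 flat sides), circumscribed radius ≈ 13 mm, height ≈ 28 mm (dimensions read to the nearest mm from the axis ticks). For the g-code, the solid's height is divided into equal slices at the stated Δz and each level perimeter traced with G1 moves after a G0 lift.

; perimeter-only toolpath
G21 ; units = mm
G90 ; absolute positioning
G28 ; home
; layer 1
G0 Z3.50
G0 X26.00 Y13.00
G1 X23.52 Y20.64
G1 X17.02 Y25.36
G1 X8.98 Y25.36
G1 X2.48 Y20.64
G1 X0.00 Y13.00
G1 X2.48 Y5.36
G1 X8.98 Y0.64
G1 X17.02 Y0.64
G1 X23.52 Y5.36
G1 X26.00 Y13.00
; layer 2
G0 Z7.00
G0 X26.00 Y13.00
G1 X23.52 Y20.64
G1 X17.02 Y25.36
G1 X8.98 Y25.36
G1 X2.48 Y20.64
G1 X0.00 Y13.00
G1 X2.48 Y5.36
G1 X8.98 Y0.64
G1 X17.02 Y0.64
G1 X23.52 Y5.36
G1 X26.00 Y13.00
; layer 3
G0 Z10.50
G0 X26.00 Y13.00
G1 X23.52 Y20.64
G1 X17.02 Y25.36
G1 X8.98 Y25.36
G1 X2.48 Y20.64
G1 X0.00 Y13.00
G1 X2.48 Y5.36
G1 X8.98 Y0.64
G1 X17.02 Y0.64
G1 X23.52 Y5.36
G1 X26.00 Y13.00
; layer 4
G0 Z14.00
G0 X26.00 Y13.00
G1 X23.52 Y20.64
G1 X17.02 Y25.36
G1 X8.98 Y25.36
G1 X2.48 Y20.64
G1 X0.00 Y13.00
G1 X2.48 Y5.36
G1 X8.98 Y0.64
G1 X17.02 Y0.64
G1 X23.52 Y5.36
G1 X26.00 Y13.00
; layer 5
G0 Z17.50
G0 X26.00 Y13.00
G1 X23.52 Y20.64
G1 X17.02 Y25.36
G1 X8.98 Y25.36
G1 X2.48 Y20.64
G1 X0.00 Y13.00
G1 X2.48 Y5.36
G1 X8.98 Y0.64
G1 X17.02 Y0.64
G1 X23.52 Y5.36
G1 X26.00 Y13.00
; layer 6
G0 Z21.00
G0 X26.00 Y13.00
G1 X23.52 Y20.64
G1 X17.02 Y25.36
G1 X8.98 Y25.36
G1 X2.48 Y20.64
G1 X0.00 Y13.00
G1 X2.48 Y5.36
G1 X8.98 Y0.64
G1 X17.02 Y0.64
G1 X23.52 Y5.36
G1 X26.00 Y13.00
; layer 7
G0 Z24.50
G0 X26.00 Y13.00
G1 X23.52 Y20.64
G1 X17.02 Y25.36
G1 X8.98 Y25.36
G1 X2.48 Y20.64
G1 X0.00 Y13.00
G1 X2.48 Y5.36
G1 X8.98 Y0.64
G1 X17.02 Y0.64
G1 X23.52 Y5.36
G1 X26.00 Y13.00
; layer 8
G0 Z28.00
G0 X26.00 Y13.00
G1 X23.52 Y20.64
G1 X17.02 Y25.36
G1 X8.98 Y25.36
G1 X2.48 Y20.64
G1 X0.00 Y13.00
G1 X2.48 Y5.36
G1 X8.98 Y0.64
G1 X17.02 Y0.64
G1 X23.52 Y5.36
G1 X26.00 Y13.00
M2 ; end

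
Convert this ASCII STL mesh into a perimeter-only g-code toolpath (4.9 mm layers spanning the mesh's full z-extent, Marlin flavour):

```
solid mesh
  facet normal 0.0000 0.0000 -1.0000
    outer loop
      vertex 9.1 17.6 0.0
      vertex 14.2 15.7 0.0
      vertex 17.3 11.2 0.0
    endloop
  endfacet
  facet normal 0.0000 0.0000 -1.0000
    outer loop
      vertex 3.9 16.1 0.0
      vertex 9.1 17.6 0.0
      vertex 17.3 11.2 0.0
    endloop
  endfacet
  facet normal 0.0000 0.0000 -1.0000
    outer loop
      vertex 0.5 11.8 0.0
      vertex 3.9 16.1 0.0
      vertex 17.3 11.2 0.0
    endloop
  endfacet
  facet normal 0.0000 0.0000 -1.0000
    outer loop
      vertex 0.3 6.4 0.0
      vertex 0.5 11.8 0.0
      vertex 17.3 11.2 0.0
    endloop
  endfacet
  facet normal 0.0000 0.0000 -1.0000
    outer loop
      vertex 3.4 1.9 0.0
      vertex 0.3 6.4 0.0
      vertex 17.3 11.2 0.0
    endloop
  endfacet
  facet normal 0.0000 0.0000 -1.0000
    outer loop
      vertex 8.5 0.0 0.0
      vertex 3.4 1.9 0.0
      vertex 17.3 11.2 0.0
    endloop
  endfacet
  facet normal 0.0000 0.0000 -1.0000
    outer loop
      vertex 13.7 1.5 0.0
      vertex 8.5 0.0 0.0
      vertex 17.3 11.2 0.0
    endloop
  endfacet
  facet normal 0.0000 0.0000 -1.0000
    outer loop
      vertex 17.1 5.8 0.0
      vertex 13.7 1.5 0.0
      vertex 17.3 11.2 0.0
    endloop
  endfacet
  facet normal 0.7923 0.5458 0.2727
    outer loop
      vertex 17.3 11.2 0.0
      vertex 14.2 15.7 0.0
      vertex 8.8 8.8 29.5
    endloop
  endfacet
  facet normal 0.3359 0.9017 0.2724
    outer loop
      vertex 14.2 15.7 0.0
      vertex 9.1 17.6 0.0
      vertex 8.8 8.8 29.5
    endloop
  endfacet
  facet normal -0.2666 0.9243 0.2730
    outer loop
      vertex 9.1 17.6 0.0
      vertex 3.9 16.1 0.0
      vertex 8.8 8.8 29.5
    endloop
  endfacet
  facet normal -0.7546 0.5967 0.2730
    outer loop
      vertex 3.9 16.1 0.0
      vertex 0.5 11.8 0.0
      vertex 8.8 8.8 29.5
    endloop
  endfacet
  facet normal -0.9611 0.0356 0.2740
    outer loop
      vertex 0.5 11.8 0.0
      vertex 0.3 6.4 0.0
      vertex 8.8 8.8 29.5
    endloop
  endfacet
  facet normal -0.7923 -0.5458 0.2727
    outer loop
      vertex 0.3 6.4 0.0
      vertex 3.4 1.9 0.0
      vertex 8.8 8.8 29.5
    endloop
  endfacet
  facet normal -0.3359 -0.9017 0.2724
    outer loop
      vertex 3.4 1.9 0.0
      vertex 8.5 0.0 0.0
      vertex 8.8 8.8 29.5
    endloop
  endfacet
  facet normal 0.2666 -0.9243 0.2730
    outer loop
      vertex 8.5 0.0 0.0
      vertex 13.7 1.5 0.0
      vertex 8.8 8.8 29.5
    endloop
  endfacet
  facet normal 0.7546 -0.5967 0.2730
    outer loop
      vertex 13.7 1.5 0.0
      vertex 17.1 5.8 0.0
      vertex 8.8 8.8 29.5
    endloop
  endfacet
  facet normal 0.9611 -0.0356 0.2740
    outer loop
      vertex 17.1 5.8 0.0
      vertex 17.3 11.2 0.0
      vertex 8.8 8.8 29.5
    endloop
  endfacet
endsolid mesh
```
; perimeter-only toolpath
G21 ; units = mm
G90 ; absolute positioning
G28 ; home
; layer 1
G0 Z4.9
G0 X15.9 Y10.8
G1 X13.3 Y14.5
G1 X9.0 Y16.1
G1 X4.7 Y14.9
G1 X1.9 Y11.3
G1 X1.7 Y6.8
G1 X4.3 Y3.1
G1 X8.6 Y1.5
G1 X12.9 Y2.7
G1 X15.7 Y6.3
G1 X15.9 Y10.8
; layer 2
G0 Z9.8
G0 X14.5 Y10.4
G1 X12.4 Y13.4
G1 X9.0 Y14.7
G1 X5.5 Y13.7
G1 X3.3 Y10.8
G1 X3.1 Y7.2
G1 X5.2 Y4.2
G1 X8.6 Y2.9
G1 X12.1 Y3.9
G1 X14.3 Y6.8
G1 X14.5 Y10.4
; layer 3
G0 Z14.8
G0 X13.1 Y10.0
G1 X11.5 Y12.2
G1 X8.9 Y13.2
G1 X6.4 Y12.5
G1 X4.7 Y10.3
G1 X4.6 Y7.6
G1 X6.1 Y5.4
G1 X8.7 Y4.4
G1 X11.2 Y5.2
G1 X13.0 Y7.3
G1 X13.1 Y10.0
; layer 4
G0 Z19.7
G0 X11.6 Y9.6
G1 X10.6 Y11.1
G1 X8.9 Y11.7
G1 X7.2 Y11.2
G1 X6.0 Y9.8
G1 X6.0 Y8.0
G1 X7.0 Y6.5
G1 X8.7 Y5.9
G1 X10.4 Y6.4
G1 X11.6 Y7.8
G1 X11.6 Y9.6
; layer 5
G0 Z24.6
G0 X10.2 Y9.2
G1 X9.7 Y9.9
G1 X8.8 Y10.3
G1 X8.0 Y10.0
G1 X7.4 Y9.3
G1 X7.4 Y8.4
G1 X7.9 Y7.7
G1 X8.8 Y7.3
G1 X9.6 Y7.6
G1 X10.2 Y8.3
G1 X10.2 Y9.2
M2 ; end

The solid is a regular 10-sided pyramid, base circumscribed radius ≈ 8.8 mm, apex at z ≈ 29.5 mm. Slicing at Δz = 4.9 mm — 6 equal slices spanning the solid's height, so layer i sits at z = i·h/6 — gives 5 non-empty perimeters. Each is a 10-segment closed polygon; G0 lifts to the layer z and rapids to the start vertex, then G1 traces the edges. The cross-section shrinks linearly with z (the slice at the apex is degenerate and omitted).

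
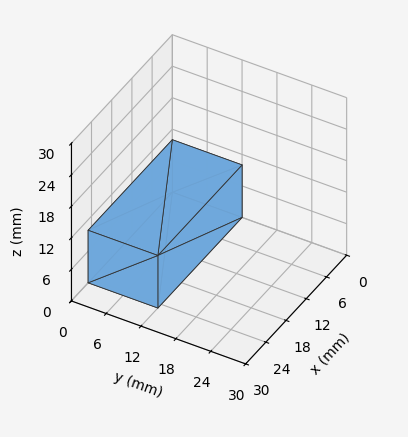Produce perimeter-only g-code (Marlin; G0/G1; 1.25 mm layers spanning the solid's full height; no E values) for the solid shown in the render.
Reading the render: the shape is a rectangular box, roughly 25 × 12 mm footprint and 10 mm tall (dimensions read to the nearest mm from the axis ticks). For the g-code, the solid's height is divided into equal slices at the stated Δz and each level perimeter traced with G1 moves after a G0 lift.

; perimeter-only toolpath
G21 ; units = mm
G90 ; absolute positioning
G28 ; home
; layer 1
G0 Z1.25
G0 X0.00 Y0.00
G1 X25.00 Y0.00
G1 X25.00 Y12.00
G1 X0.00 Y12.00
G1 X0.00 Y0.00
; layer 2
G0 Z2.50
G0 X0.00 Y0.00
G1 X25.00 Y0.00
G1 X25.00 Y12.00
G1 X0.00 Y12.00
G1 X0.00 Y0.00
; layer 3
G0 Z3.75
G0 X0.00 Y0.00
G1 X25.00 Y0.00
G1 X25.00 Y12.00
G1 X0.00 Y12.00
G1 X0.00 Y0.00
; layer 4
G0 Z5.00
G0 X0.00 Y0.00
G1 X25.00 Y0.00
G1 X25.00 Y12.00
G1 X0.00 Y12.00
G1 X0.00 Y0.00
; layer 5
G0 Z6.25
G0 X0.00 Y0.00
G1 X25.00 Y0.00
G1 X25.00 Y12.00
G1 X0.00 Y12.00
G1 X0.00 Y0.00
; layer 6
G0 Z7.50
G0 X0.00 Y0.00
G1 X25.00 Y0.00
G1 X25.00 Y12.00
G1 X0.00 Y12.00
G1 X0.00 Y0.00
; layer 7
G0 Z8.75
G0 X0.00 Y0.00
G1 X25.00 Y0.00
G1 X25.00 Y12.00
G1 X0.00 Y12.00
G1 X0.00 Y0.00
; layer 8
G0 Z10.00
G0 X0.00 Y0.00
G1 X25.00 Y0.00
G1 X25.00 Y12.00
G1 X0.00 Y12.00
G1 X0.00 Y0.00
M2 ; end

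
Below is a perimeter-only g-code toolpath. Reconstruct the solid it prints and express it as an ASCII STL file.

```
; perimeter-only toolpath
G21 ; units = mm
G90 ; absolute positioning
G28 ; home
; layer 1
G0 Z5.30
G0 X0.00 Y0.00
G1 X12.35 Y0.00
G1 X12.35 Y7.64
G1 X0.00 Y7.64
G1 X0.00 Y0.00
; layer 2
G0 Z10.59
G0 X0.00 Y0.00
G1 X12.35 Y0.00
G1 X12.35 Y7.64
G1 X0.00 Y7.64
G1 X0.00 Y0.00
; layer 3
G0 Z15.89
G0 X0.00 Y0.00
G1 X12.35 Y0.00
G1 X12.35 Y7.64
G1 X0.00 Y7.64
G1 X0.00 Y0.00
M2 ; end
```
solid part
  facet normal 0.0000 0.0000 -1.0000
    outer loop
      vertex 12.35 7.64 0.00
      vertex 12.35 0.00 0.00
      vertex 0.00 0.00 0.00
    endloop
  endfacet
  facet normal 0.0000 0.0000 -1.0000
    outer loop
      vertex 0.00 7.64 0.00
      vertex 12.35 7.64 0.00
      vertex 0.00 0.00 0.00
    endloop
  endfacet
  facet normal 0.0000 0.0000 1.0000
    outer loop
      vertex 0.00 0.00 15.89
      vertex 12.35 0.00 15.89
      vertex 12.35 7.64 15.89
    endloop
  endfacet
  facet normal 0.0000 0.0000 1.0000
    outer loop
      vertex 0.00 0.00 15.89
      vertex 12.35 7.64 15.89
      vertex 0.00 7.64 15.89
    endloop
  endfacet
  facet normal 0.0000 -1.0000 0.0000
    outer loop
      vertex 0.00 0.00 0.00
      vertex 12.35 0.00 0.00
      vertex 12.35 0.00 15.89
    endloop
  endfacet
  facet normal 0.0000 -1.0000 0.0000
    outer loop
      vertex 0.00 0.00 0.00
      vertex 12.35 0.00 15.89
      vertex 0.00 0.00 15.89
    endloop
  endfacet
  facet normal 0.0000 1.0000 0.0000
    outer loop
      vertex 12.35 7.64 15.89
      vertex 12.35 7.64 0.00
      vertex 0.00 7.64 0.00
    endloop
  endfacet
  facet normal 0.0000 1.0000 0.0000
    outer loop
      vertex 0.00 7.64 15.89
      vertex 12.35 7.64 15.89
      vertex 0.00 7.64 0.00
    endloop
  endfacet
  facet normal -1.0000 0.0000 0.0000
    outer loop
      vertex 0.00 7.64 15.89
      vertex 0.00 7.64 0.00
      vertex 0.00 0.00 0.00
    endloop
  endfacet
  facet normal -1.0000 0.0000 0.0000
    outer loop
      vertex 0.00 0.00 15.89
      vertex 0.00 7.64 15.89
      vertex 0.00 0.00 0.00
    endloop
  endfacet
  facet normal 1.0000 0.0000 0.0000
    outer loop
      vertex 12.35 0.00 0.00
      vertex 12.35 7.64 0.00
      vertex 12.35 7.64 15.89
    endloop
  endfacet
  facet normal 1.0000 0.0000 0.0000
    outer loop
      vertex 12.35 0.00 0.00
      vertex 12.35 7.64 15.89
      vertex 12.35 0.00 15.89
    endloop
  endfacet
endsolid part

The G0 Z moves step by Δz≈5.30 mm. Every layer's G1 loop is the same polygon, so the solid is a straight extrusion of it from z=0 to z≈15.9. Closing with flat bottom and top caps and triangulating gives 12 facets — a rectangular box, roughly 12.3 × 7.64 mm footprint and 15.9 mm tall.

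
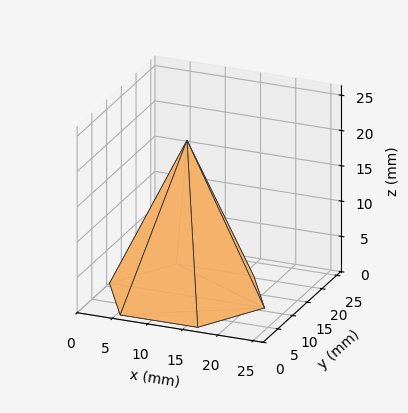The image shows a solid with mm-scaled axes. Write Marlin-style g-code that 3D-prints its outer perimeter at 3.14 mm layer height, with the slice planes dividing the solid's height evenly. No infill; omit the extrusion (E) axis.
Reading the render: the shape is a regular 6-sided pyramid, base circumscribed radius ≈ 11 mm, apex at z ≈ 22 mm (dimensions read to the nearest mm from the axis ticks). For the g-code, the solid's height is divided into equal slices at the stated Δz and each level perimeter traced with G1 moves after a G0 lift.

; perimeter-only toolpath
G21 ; units = mm
G90 ; absolute positioning
G28 ; home
; layer 1
G0 Z3.14
G0 X20.43 Y11.00
G1 X15.71 Y19.17
G1 X6.29 Y19.17
G1 X1.57 Y11.00
G1 X6.29 Y2.83
G1 X15.71 Y2.83
G1 X20.43 Y11.00
; layer 2
G0 Z6.29
G0 X18.86 Y11.00
G1 X14.93 Y17.81
G1 X7.07 Y17.81
G1 X3.14 Y11.00
G1 X7.07 Y4.19
G1 X14.93 Y4.19
G1 X18.86 Y11.00
; layer 3
G0 Z9.43
G0 X17.29 Y11.00
G1 X14.14 Y16.45
G1 X7.86 Y16.45
G1 X4.71 Y11.00
G1 X7.86 Y5.55
G1 X14.14 Y5.55
G1 X17.29 Y11.00
; layer 4
G0 Z12.57
G0 X15.71 Y11.00
G1 X13.36 Y15.08
G1 X8.64 Y15.08
G1 X6.29 Y11.00
G1 X8.64 Y6.92
G1 X13.36 Y6.92
G1 X15.71 Y11.00
; layer 5
G0 Z15.71
G0 X14.14 Y11.00
G1 X12.57 Y13.72
G1 X9.43 Y13.72
G1 X7.86 Y11.00
G1 X9.43 Y8.28
G1 X12.57 Y8.28
G1 X14.14 Y11.00
; layer 6
G0 Z18.86
G0 X12.57 Y11.00
G1 X11.79 Y12.36
G1 X10.21 Y12.36
G1 X9.43 Y11.00
G1 X10.21 Y9.64
G1 X11.79 Y9.64
G1 X12.57 Y11.00
M2 ; end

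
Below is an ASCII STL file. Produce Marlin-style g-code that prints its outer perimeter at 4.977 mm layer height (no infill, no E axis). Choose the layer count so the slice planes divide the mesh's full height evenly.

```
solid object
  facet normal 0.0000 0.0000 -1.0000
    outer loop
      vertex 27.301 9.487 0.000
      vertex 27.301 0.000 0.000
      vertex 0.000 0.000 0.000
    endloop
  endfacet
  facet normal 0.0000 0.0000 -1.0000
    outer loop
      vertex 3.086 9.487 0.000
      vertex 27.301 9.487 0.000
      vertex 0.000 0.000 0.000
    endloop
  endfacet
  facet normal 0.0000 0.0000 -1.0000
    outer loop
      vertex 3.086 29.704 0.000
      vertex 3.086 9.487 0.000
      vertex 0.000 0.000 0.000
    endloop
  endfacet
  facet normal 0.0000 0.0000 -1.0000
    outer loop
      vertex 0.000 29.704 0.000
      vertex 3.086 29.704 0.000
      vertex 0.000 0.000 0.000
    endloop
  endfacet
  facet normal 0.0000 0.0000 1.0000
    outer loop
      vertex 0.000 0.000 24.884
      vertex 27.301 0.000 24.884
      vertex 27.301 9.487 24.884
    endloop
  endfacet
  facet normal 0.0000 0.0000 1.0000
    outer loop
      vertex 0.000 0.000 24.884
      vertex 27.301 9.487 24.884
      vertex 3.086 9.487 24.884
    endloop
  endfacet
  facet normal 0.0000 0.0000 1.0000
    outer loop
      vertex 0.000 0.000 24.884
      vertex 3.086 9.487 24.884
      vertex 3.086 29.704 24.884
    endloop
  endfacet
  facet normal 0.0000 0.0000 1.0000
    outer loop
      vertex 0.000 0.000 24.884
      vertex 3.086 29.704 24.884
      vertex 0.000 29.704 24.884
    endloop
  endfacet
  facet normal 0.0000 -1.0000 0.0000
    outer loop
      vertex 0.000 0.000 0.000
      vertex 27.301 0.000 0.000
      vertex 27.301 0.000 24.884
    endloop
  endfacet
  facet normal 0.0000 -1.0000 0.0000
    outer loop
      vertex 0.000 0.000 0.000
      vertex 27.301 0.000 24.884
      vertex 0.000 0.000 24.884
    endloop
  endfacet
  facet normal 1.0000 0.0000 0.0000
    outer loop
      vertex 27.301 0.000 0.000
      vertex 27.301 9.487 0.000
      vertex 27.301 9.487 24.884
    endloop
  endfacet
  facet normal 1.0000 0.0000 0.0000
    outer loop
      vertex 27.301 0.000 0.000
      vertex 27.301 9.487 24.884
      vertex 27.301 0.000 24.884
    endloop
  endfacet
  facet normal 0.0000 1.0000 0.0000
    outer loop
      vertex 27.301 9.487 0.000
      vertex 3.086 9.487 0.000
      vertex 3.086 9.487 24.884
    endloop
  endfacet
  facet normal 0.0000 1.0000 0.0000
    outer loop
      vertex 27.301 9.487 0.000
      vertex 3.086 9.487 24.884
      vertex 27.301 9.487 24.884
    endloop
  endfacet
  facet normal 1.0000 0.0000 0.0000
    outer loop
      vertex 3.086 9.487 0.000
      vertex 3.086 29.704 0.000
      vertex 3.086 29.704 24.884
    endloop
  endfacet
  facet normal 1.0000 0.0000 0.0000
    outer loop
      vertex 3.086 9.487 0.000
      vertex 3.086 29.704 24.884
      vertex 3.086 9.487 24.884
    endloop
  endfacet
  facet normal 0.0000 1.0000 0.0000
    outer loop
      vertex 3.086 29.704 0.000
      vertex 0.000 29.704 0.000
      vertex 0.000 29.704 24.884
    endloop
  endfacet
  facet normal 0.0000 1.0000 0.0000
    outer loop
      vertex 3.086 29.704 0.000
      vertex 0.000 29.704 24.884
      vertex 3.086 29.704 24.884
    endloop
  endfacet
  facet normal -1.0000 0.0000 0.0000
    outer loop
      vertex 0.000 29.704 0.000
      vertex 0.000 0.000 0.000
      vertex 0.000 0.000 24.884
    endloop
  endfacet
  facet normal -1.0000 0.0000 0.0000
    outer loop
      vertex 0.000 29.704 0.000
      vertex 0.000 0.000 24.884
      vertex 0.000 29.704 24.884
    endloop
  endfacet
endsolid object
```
; perimeter-only toolpath
G21 ; units = mm
G90 ; absolute positioning
G28 ; home
; layer 1
G0 Z4.977
G0 X0.000 Y0.000
G1 X27.301 Y0.000
G1 X27.301 Y9.487
G1 X3.086 Y9.487
G1 X3.086 Y29.704
G1 X0.000 Y29.704
G1 X0.000 Y0.000
; layer 2
G0 Z9.954
G0 X0.000 Y0.000
G1 X27.301 Y0.000
G1 X27.301 Y9.487
G1 X3.086 Y9.487
G1 X3.086 Y29.704
G1 X0.000 Y29.704
G1 X0.000 Y0.000
; layer 3
G0 Z14.930
G0 X0.000 Y0.000
G1 X27.301 Y0.000
G1 X27.301 Y9.487
G1 X3.086 Y9.487
G1 X3.086 Y29.704
G1 X0.000 Y29.704
G1 X0.000 Y0.000
; layer 4
G0 Z19.907
G0 X0.000 Y0.000
G1 X27.301 Y0.000
G1 X27.301 Y9.487
G1 X3.086 Y9.487
G1 X3.086 Y29.704
G1 X0.000 Y29.704
G1 X0.000 Y0.000
; layer 5
G0 Z24.884
G0 X0.000 Y0.000
G1 X27.301 Y0.000
G1 X27.301 Y9.487
G1 X3.086 Y9.487
G1 X3.086 Y29.704
G1 X0.000 Y29.704
G1 X0.000 Y0.000
M2 ; end

The solid is an L-shaped prism: outer 27.3 × 29.7 mm, arm thicknesses ≈ 9.49 mm (horizontal) and 3.09 mm (vertical), extruded 24.9 mm in z. Slicing at Δz = 4.977 mm — 5 equal slices spanning the solid's height, so layer i sits at z = i·h/5 — gives 5 non-empty perimeters. Each is a 6-segment closed polygon; G0 lifts to the layer z and rapids to the start vertex, then G1 traces the edges.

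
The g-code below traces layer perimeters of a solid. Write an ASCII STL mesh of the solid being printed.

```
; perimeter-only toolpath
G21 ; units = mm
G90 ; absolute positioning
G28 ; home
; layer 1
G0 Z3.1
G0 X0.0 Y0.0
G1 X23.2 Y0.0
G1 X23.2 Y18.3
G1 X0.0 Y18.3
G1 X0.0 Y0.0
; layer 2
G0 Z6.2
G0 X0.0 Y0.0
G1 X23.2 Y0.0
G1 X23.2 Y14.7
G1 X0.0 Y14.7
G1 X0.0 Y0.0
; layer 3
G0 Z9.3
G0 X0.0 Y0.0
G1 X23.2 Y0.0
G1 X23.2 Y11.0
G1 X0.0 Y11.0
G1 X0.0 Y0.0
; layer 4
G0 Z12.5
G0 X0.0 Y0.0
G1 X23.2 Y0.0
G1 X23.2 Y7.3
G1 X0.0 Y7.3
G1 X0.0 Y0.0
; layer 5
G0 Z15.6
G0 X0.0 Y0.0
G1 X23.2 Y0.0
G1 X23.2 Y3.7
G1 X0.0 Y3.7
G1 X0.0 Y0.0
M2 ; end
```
solid part
  facet normal 0.0000 0.0000 -1.0000
    outer loop
      vertex 23.2 22.0 0.0
      vertex 23.2 0.0 0.0
      vertex 0.0 0.0 0.0
    endloop
  endfacet
  facet normal 0.0000 0.0000 -1.0000
    outer loop
      vertex 0.0 22.0 0.0
      vertex 23.2 22.0 0.0
      vertex 0.0 0.0 0.0
    endloop
  endfacet
  facet normal 0.0000 -1.0000 0.0000
    outer loop
      vertex 0.0 0.0 0.0
      vertex 23.2 0.0 0.0
      vertex 23.2 0.0 18.7
    endloop
  endfacet
  facet normal 0.0000 -1.0000 0.0000
    outer loop
      vertex 0.0 0.0 0.0
      vertex 23.2 0.0 18.7
      vertex 0.0 0.0 18.7
    endloop
  endfacet
  facet normal 0.0000 0.6476 0.7619
    outer loop
      vertex 0.0 0.0 18.7
      vertex 23.2 0.0 18.7
      vertex 23.2 22.0 0.0
    endloop
  endfacet
  facet normal 0.0000 0.6476 0.7619
    outer loop
      vertex 0.0 0.0 18.7
      vertex 23.2 22.0 0.0
      vertex 0.0 22.0 0.0
    endloop
  endfacet
  facet normal -1.0000 0.0000 0.0000
    outer loop
      vertex 0.0 0.0 18.7
      vertex 0.0 22.0 0.0
      vertex 0.0 0.0 0.0
    endloop
  endfacet
  facet normal 1.0000 0.0000 0.0000
    outer loop
      vertex 23.2 0.0 0.0
      vertex 23.2 22.0 0.0
      vertex 23.2 0.0 18.7
    endloop
  endfacet
endsolid part

The G0 Z moves step by Δz≈3.1 mm. The G1 loops shrink linearly with z, so the solid tapers from its base footprint up to z≈18.7. Closing with a flat bottom cap and the tapered top and triangulating gives 8 facets — a wedge (ramp): 23.2 × 22 mm base, rising to 18.7 mm along the y=0 edge and sloping linearly to z=0 at y=22.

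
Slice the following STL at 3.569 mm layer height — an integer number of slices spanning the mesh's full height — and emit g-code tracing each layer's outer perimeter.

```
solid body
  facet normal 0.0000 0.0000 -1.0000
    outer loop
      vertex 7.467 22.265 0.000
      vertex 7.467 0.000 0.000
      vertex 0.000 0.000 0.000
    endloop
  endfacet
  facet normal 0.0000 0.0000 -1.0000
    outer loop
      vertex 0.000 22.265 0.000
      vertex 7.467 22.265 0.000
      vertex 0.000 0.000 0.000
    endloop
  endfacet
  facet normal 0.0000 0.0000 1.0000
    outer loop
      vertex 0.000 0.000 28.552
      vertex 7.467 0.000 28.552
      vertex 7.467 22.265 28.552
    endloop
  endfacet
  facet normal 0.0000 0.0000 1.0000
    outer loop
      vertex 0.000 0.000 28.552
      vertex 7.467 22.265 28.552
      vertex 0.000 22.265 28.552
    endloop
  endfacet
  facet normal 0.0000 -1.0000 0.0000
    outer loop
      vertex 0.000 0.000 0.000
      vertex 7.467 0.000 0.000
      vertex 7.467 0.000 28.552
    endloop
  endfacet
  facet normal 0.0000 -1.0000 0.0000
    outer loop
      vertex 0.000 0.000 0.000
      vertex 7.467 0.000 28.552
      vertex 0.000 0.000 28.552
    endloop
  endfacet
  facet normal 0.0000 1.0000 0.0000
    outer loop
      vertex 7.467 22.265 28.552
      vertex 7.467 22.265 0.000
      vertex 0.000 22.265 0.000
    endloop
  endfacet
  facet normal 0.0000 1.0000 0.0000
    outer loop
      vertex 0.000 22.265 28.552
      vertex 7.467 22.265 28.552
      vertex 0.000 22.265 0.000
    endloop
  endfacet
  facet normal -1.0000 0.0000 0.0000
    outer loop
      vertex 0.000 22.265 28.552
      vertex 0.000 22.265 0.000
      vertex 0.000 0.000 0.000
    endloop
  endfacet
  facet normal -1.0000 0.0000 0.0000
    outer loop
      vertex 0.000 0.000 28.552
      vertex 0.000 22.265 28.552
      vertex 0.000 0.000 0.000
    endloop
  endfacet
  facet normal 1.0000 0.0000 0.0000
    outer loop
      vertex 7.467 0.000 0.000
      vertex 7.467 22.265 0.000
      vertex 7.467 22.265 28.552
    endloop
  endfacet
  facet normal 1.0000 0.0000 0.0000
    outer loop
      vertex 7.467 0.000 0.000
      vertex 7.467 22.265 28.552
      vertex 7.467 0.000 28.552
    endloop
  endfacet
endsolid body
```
; perimeter-only toolpath
G21 ; units = mm
G90 ; absolute positioning
G28 ; home
; layer 1
G0 Z3.569
G0 X0.000 Y0.000
G1 X7.467 Y0.000
G1 X7.467 Y22.265
G1 X0.000 Y22.265
G1 X0.000 Y0.000
; layer 2
G0 Z7.138
G0 X0.000 Y0.000
G1 X7.467 Y0.000
G1 X7.467 Y22.265
G1 X0.000 Y22.265
G1 X0.000 Y0.000
; layer 3
G0 Z10.707
G0 X0.000 Y0.000
G1 X7.467 Y0.000
G1 X7.467 Y22.265
G1 X0.000 Y22.265
G1 X0.000 Y0.000
; layer 4
G0 Z14.276
G0 X0.000 Y0.000
G1 X7.467 Y0.000
G1 X7.467 Y22.265
G1 X0.000 Y22.265
G1 X0.000 Y0.000
; layer 5
G0 Z17.845
G0 X0.000 Y0.000
G1 X7.467 Y0.000
G1 X7.467 Y22.265
G1 X0.000 Y22.265
G1 X0.000 Y0.000
; layer 6
G0 Z21.414
G0 X0.000 Y0.000
G1 X7.467 Y0.000
G1 X7.467 Y22.265
G1 X0.000 Y22.265
G1 X0.000 Y0.000
; layer 7
G0 Z24.983
G0 X0.000 Y0.000
G1 X7.467 Y0.000
G1 X7.467 Y22.265
G1 X0.000 Y22.265
G1 X0.000 Y0.000
; layer 8
G0 Z28.552
G0 X0.000 Y0.000
G1 X7.467 Y0.000
G1 X7.467 Y22.265
G1 X0.000 Y22.265
G1 X0.000 Y0.000
M2 ; end

The solid is a rectangular box, roughly 7.47 × 22.3 mm footprint and 28.6 mm tall. Slicing at Δz = 3.569 mm — 8 equal slices spanning the solid's height, so layer i sits at z = i·h/8 — gives 8 non-empty perimeters. Each is a 4-segment closed polygon; G0 lifts to the layer z and rapids to the start vertex, then G1 traces the edges.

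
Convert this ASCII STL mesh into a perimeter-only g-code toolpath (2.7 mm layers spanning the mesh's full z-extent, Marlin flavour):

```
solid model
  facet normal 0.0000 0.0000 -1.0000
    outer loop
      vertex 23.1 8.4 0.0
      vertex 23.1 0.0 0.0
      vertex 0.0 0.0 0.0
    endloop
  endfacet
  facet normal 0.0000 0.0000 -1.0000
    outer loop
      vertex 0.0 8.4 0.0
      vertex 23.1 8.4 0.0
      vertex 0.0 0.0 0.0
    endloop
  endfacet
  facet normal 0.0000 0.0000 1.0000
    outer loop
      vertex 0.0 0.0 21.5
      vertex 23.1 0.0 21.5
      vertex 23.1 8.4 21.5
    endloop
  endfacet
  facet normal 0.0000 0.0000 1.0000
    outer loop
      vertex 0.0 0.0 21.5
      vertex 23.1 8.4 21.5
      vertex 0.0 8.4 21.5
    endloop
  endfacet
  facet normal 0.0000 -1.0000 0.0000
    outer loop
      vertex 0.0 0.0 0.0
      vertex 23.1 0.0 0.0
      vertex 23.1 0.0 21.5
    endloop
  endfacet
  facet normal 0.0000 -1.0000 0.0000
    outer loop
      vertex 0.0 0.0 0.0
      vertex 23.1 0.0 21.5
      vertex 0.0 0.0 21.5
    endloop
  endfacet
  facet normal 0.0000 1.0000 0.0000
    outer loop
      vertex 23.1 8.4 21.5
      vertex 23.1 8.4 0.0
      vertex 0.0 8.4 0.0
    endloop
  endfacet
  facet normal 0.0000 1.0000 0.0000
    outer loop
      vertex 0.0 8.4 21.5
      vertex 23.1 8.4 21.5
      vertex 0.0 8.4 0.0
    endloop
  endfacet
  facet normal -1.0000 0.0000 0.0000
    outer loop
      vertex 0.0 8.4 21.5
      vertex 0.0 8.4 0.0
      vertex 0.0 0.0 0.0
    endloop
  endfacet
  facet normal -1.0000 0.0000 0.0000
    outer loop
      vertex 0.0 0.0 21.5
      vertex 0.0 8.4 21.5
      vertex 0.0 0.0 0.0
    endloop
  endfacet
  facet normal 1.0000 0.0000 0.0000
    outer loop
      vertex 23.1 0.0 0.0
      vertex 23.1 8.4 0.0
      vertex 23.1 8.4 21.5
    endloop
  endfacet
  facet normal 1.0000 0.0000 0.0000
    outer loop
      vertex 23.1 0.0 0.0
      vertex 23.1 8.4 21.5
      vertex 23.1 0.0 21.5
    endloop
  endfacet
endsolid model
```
; perimeter-only toolpath
G21 ; units = mm
G90 ; absolute positioning
G28 ; home
; layer 1
G0 Z2.7
G0 X0.0 Y0.0
G1 X23.1 Y0.0
G1 X23.1 Y8.4
G1 X0.0 Y8.4
G1 X0.0 Y0.0
; layer 2
G0 Z5.4
G0 X0.0 Y0.0
G1 X23.1 Y0.0
G1 X23.1 Y8.4
G1 X0.0 Y8.4
G1 X0.0 Y0.0
; layer 3
G0 Z8.1
G0 X0.0 Y0.0
G1 X23.1 Y0.0
G1 X23.1 Y8.4
G1 X0.0 Y8.4
G1 X0.0 Y0.0
; layer 4
G0 Z10.8
G0 X0.0 Y0.0
G1 X23.1 Y0.0
G1 X23.1 Y8.4
G1 X0.0 Y8.4
G1 X0.0 Y0.0
; layer 5
G0 Z13.4
G0 X0.0 Y0.0
G1 X23.1 Y0.0
G1 X23.1 Y8.4
G1 X0.0 Y8.4
G1 X0.0 Y0.0
; layer 6
G0 Z16.1
G0 X0.0 Y0.0
G1 X23.1 Y0.0
G1 X23.1 Y8.4
G1 X0.0 Y8.4
G1 X0.0 Y0.0
; layer 7
G0 Z18.8
G0 X0.0 Y0.0
G1 X23.1 Y0.0
G1 X23.1 Y8.4
G1 X0.0 Y8.4
G1 X0.0 Y0.0
; layer 8
G0 Z21.5
G0 X0.0 Y0.0
G1 X23.1 Y0.0
G1 X23.1 Y8.4
G1 X0.0 Y8.4
G1 X0.0 Y0.0
M2 ; end

The solid is a rectangular box, roughly 23.1 × 8.4 mm footprint and 21.5 mm tall. Slicing at Δz = 2.7 mm — 8 equal slices spanning the solid's height, so layer i sits at z = i·h/8 — gives 8 non-empty perimeters. Each is a 4-segment closed polygon; G0 lifts to the layer z and rapids to the start vertex, then G1 traces the edges.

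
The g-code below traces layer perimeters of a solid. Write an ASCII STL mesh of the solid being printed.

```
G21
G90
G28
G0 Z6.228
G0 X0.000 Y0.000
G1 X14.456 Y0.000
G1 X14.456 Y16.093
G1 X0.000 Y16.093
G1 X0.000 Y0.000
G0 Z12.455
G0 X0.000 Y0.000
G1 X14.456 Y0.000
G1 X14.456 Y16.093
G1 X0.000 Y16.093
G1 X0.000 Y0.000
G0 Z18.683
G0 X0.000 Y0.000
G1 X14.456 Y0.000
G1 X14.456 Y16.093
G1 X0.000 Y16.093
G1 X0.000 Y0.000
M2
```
solid part
  facet normal 0.0000 0.0000 -1.0000
    outer loop
      vertex 14.456 16.093 0.000
      vertex 14.456 0.000 0.000
      vertex 0.000 0.000 0.000
    endloop
  endfacet
  facet normal 0.0000 0.0000 -1.0000
    outer loop
      vertex 0.000 16.093 0.000
      vertex 14.456 16.093 0.000
      vertex 0.000 0.000 0.000
    endloop
  endfacet
  facet normal 0.0000 0.0000 1.0000
    outer loop
      vertex 0.000 0.000 18.683
      vertex 14.456 0.000 18.683
      vertex 14.456 16.093 18.683
    endloop
  endfacet
  facet normal 0.0000 0.0000 1.0000
    outer loop
      vertex 0.000 0.000 18.683
      vertex 14.456 16.093 18.683
      vertex 0.000 16.093 18.683
    endloop
  endfacet
  facet normal 0.0000 -1.0000 0.0000
    outer loop
      vertex 0.000 0.000 0.000
      vertex 14.456 0.000 0.000
      vertex 14.456 0.000 18.683
    endloop
  endfacet
  facet normal 0.0000 -1.0000 0.0000
    outer loop
      vertex 0.000 0.000 0.000
      vertex 14.456 0.000 18.683
      vertex 0.000 0.000 18.683
    endloop
  endfacet
  facet normal 0.0000 1.0000 0.0000
    outer loop
      vertex 14.456 16.093 18.683
      vertex 14.456 16.093 0.000
      vertex 0.000 16.093 0.000
    endloop
  endfacet
  facet normal 0.0000 1.0000 0.0000
    outer loop
      vertex 0.000 16.093 18.683
      vertex 14.456 16.093 18.683
      vertex 0.000 16.093 0.000
    endloop
  endfacet
  facet normal -1.0000 0.0000 0.0000
    outer loop
      vertex 0.000 16.093 18.683
      vertex 0.000 16.093 0.000
      vertex 0.000 0.000 0.000
    endloop
  endfacet
  facet normal -1.0000 0.0000 0.0000
    outer loop
      vertex 0.000 0.000 18.683
      vertex 0.000 16.093 18.683
      vertex 0.000 0.000 0.000
    endloop
  endfacet
  facet normal 1.0000 0.0000 0.0000
    outer loop
      vertex 14.456 0.000 0.000
      vertex 14.456 16.093 0.000
      vertex 14.456 16.093 18.683
    endloop
  endfacet
  facet normal 1.0000 0.0000 0.0000
    outer loop
      vertex 14.456 0.000 0.000
      vertex 14.456 16.093 18.683
      vertex 14.456 0.000 18.683
    endloop
  endfacet
endsolid part

The G0 Z moves step by Δz≈6.228 mm. Every layer's G1 loop is the same polygon, so the solid is a straight extrusion of it from z=0 to z≈18.7. Closing with flat bottom and top caps and triangulating gives 12 facets — a rectangular box, roughly 14.5 × 16.1 mm footprint and 18.7 mm tall.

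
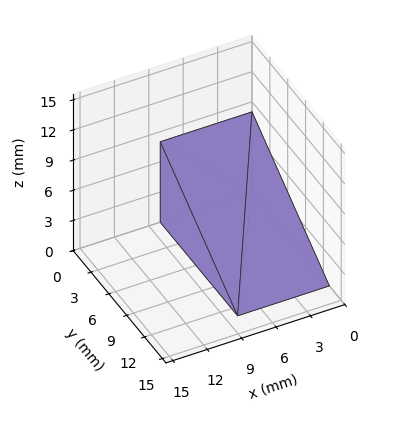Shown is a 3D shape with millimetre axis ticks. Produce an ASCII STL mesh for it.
Reading the render: the shape is a wedge (ramp): 8 × 13 mm base, rising to 8 mm along the y=0 edge and sloping linearly to z=0 at y=13 (dimensions read to the nearest mm from the axis ticks). For the STL, each face is triangulated and given an outward normal.

solid part
  facet normal 0.0000 0.0000 -1.0000
    outer loop
      vertex 8.00 13.00 0.00
      vertex 8.00 0.00 0.00
      vertex 0.00 0.00 0.00
    endloop
  endfacet
  facet normal 0.0000 0.0000 -1.0000
    outer loop
      vertex 0.00 13.00 0.00
      vertex 8.00 13.00 0.00
      vertex 0.00 0.00 0.00
    endloop
  endfacet
  facet normal 0.0000 -1.0000 0.0000
    outer loop
      vertex 0.00 0.00 0.00
      vertex 8.00 0.00 0.00
      vertex 8.00 0.00 8.00
    endloop
  endfacet
  facet normal 0.0000 -1.0000 0.0000
    outer loop
      vertex 0.00 0.00 0.00
      vertex 8.00 0.00 8.00
      vertex 0.00 0.00 8.00
    endloop
  endfacet
  facet normal 0.0000 0.5241 0.8517
    outer loop
      vertex 0.00 0.00 8.00
      vertex 8.00 0.00 8.00
      vertex 8.00 13.00 0.00
    endloop
  endfacet
  facet normal 0.0000 0.5241 0.8517
    outer loop
      vertex 0.00 0.00 8.00
      vertex 8.00 13.00 0.00
      vertex 0.00 13.00 0.00
    endloop
  endfacet
  facet normal -1.0000 0.0000 0.0000
    outer loop
      vertex 0.00 0.00 8.00
      vertex 0.00 13.00 0.00
      vertex 0.00 0.00 0.00
    endloop
  endfacet
  facet normal 1.0000 0.0000 0.0000
    outer loop
      vertex 8.00 0.00 0.00
      vertex 8.00 13.00 0.00
      vertex 8.00 0.00 8.00
    endloop
  endfacet
endsolid part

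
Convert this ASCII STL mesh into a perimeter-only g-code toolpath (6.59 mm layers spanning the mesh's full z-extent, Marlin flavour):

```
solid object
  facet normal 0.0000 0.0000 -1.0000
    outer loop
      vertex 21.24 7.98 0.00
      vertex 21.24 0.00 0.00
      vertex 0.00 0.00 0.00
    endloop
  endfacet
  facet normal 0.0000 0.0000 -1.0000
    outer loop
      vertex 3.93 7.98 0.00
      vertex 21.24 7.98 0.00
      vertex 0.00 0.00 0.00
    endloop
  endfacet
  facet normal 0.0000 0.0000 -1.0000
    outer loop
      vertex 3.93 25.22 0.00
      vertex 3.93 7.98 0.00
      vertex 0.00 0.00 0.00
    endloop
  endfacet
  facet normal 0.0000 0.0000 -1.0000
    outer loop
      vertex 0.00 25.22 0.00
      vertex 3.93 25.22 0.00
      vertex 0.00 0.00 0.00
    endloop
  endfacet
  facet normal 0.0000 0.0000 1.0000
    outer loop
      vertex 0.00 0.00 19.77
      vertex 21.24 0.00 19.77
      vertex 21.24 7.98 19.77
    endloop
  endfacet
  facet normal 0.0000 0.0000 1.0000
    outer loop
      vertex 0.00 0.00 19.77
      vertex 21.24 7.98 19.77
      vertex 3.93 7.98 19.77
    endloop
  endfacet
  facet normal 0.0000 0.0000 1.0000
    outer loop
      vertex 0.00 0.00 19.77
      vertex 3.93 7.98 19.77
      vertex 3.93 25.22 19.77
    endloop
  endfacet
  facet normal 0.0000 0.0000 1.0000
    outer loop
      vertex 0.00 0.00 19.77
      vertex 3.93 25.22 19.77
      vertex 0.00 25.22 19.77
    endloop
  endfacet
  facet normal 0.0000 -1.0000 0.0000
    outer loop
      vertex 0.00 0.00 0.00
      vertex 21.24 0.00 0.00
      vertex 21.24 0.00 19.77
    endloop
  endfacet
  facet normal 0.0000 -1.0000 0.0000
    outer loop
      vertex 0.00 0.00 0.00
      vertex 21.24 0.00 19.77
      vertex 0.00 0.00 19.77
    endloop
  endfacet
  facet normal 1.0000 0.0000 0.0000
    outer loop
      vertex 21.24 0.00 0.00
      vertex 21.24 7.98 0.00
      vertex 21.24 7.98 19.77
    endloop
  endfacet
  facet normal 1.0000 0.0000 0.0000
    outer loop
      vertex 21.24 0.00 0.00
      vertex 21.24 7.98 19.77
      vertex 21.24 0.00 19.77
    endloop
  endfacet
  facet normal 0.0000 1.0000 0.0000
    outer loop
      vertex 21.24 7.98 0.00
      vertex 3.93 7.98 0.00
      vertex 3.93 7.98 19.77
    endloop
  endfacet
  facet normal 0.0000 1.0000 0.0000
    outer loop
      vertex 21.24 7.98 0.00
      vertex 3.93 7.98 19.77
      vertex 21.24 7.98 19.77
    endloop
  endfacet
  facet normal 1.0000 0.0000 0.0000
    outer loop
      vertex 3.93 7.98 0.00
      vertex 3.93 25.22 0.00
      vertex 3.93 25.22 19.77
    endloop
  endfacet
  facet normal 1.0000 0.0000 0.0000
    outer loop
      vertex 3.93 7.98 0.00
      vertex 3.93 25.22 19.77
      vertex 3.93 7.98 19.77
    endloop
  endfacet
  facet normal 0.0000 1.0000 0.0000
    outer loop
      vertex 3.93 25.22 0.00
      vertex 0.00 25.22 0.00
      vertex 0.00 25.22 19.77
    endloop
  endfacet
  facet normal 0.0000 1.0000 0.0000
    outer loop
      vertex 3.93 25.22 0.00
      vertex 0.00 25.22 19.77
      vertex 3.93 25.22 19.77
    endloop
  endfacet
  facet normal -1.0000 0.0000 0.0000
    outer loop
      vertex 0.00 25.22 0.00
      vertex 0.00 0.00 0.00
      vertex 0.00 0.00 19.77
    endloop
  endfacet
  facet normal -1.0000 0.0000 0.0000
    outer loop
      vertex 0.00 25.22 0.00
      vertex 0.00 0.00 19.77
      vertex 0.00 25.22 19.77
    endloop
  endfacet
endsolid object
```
; perimeter-only toolpath
G21 ; units = mm
G90 ; absolute positioning
G28 ; home
; layer 1
G0 Z6.59
G0 X0.00 Y0.00
G1 X21.24 Y0.00
G1 X21.24 Y7.98
G1 X3.93 Y7.98
G1 X3.93 Y25.22
G1 X0.00 Y25.22
G1 X0.00 Y0.00
; layer 2
G0 Z13.18
G0 X0.00 Y0.00
G1 X21.24 Y0.00
G1 X21.24 Y7.98
G1 X3.93 Y7.98
G1 X3.93 Y25.22
G1 X0.00 Y25.22
G1 X0.00 Y0.00
; layer 3
G0 Z19.77
G0 X0.00 Y0.00
G1 X21.24 Y0.00
G1 X21.24 Y7.98
G1 X3.93 Y7.98
G1 X3.93 Y25.22
G1 X0.00 Y25.22
G1 X0.00 Y0.00
M2 ; end

The solid is an L-shaped prism: outer 21.2 × 25.2 mm, arm thicknesses ≈ 7.98 mm (horizontal) and 3.93 mm (vertical), extruded 19.8 mm in z. Slicing at Δz = 6.59 mm — 3 equal slices spanning the solid's height, so layer i sits at z = i·h/3 — gives 3 non-empty perimeters. Each is a 6-segment closed polygon; G0 lifts to the layer z and rapids to the start vertex, then G1 traces the edges.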